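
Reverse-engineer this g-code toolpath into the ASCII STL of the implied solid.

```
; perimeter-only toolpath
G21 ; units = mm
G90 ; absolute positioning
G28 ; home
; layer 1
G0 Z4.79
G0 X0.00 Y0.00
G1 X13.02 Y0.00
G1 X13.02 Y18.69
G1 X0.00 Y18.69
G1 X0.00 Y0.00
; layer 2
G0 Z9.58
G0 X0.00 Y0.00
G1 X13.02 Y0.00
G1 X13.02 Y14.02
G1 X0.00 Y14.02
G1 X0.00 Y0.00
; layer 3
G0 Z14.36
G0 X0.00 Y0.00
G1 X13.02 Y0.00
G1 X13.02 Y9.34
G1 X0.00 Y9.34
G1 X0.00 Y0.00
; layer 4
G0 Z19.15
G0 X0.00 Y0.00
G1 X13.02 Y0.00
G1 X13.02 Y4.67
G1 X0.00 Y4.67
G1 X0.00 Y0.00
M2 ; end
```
solid part
  facet normal 0.0000 0.0000 -1.0000
    outer loop
      vertex 13.02 23.36 0.00
      vertex 13.02 0.00 0.00
      vertex 0.00 0.00 0.00
    endloop
  endfacet
  facet normal 0.0000 0.0000 -1.0000
    outer loop
      vertex 0.00 23.36 0.00
      vertex 13.02 23.36 0.00
      vertex 0.00 0.00 0.00
    endloop
  endfacet
  facet normal 0.0000 -1.0000 0.0000
    outer loop
      vertex 0.00 0.00 0.00
      vertex 13.02 0.00 0.00
      vertex 13.02 0.00 23.94
    endloop
  endfacet
  facet normal 0.0000 -1.0000 0.0000
    outer loop
      vertex 0.00 0.00 0.00
      vertex 13.02 0.00 23.94
      vertex 0.00 0.00 23.94
    endloop
  endfacet
  facet normal 0.0000 0.7157 0.6984
    outer loop
      vertex 0.00 0.00 23.94
      vertex 13.02 0.00 23.94
      vertex 13.02 23.36 0.00
    endloop
  endfacet
  facet normal 0.0000 0.7157 0.6984
    outer loop
      vertex 0.00 0.00 23.94
      vertex 13.02 23.36 0.00
      vertex 0.00 23.36 0.00
    endloop
  endfacet
  facet normal -1.0000 0.0000 0.0000
    outer loop
      vertex 0.00 0.00 23.94
      vertex 0.00 23.36 0.00
      vertex 0.00 0.00 0.00
    endloop
  endfacet
  facet normal 1.0000 0.0000 0.0000
    outer loop
      vertex 13.02 0.00 0.00
      vertex 13.02 23.36 0.00
      vertex 13.02 0.00 23.94
    endloop
  endfacet
endsolid part

The G0 Z moves step by Δz≈4.79 mm. The G1 loops shrink linearly with z, so the solid tapers from its base footprint up to z≈23.9. Closing with a flat bottom cap and the tapered top and triangulating gives 8 facets — a wedge (ramp): 13 × 23.4 mm base, rising to 23.9 mm along the y=0 edge and sloping linearly to z=0 at y=23.4.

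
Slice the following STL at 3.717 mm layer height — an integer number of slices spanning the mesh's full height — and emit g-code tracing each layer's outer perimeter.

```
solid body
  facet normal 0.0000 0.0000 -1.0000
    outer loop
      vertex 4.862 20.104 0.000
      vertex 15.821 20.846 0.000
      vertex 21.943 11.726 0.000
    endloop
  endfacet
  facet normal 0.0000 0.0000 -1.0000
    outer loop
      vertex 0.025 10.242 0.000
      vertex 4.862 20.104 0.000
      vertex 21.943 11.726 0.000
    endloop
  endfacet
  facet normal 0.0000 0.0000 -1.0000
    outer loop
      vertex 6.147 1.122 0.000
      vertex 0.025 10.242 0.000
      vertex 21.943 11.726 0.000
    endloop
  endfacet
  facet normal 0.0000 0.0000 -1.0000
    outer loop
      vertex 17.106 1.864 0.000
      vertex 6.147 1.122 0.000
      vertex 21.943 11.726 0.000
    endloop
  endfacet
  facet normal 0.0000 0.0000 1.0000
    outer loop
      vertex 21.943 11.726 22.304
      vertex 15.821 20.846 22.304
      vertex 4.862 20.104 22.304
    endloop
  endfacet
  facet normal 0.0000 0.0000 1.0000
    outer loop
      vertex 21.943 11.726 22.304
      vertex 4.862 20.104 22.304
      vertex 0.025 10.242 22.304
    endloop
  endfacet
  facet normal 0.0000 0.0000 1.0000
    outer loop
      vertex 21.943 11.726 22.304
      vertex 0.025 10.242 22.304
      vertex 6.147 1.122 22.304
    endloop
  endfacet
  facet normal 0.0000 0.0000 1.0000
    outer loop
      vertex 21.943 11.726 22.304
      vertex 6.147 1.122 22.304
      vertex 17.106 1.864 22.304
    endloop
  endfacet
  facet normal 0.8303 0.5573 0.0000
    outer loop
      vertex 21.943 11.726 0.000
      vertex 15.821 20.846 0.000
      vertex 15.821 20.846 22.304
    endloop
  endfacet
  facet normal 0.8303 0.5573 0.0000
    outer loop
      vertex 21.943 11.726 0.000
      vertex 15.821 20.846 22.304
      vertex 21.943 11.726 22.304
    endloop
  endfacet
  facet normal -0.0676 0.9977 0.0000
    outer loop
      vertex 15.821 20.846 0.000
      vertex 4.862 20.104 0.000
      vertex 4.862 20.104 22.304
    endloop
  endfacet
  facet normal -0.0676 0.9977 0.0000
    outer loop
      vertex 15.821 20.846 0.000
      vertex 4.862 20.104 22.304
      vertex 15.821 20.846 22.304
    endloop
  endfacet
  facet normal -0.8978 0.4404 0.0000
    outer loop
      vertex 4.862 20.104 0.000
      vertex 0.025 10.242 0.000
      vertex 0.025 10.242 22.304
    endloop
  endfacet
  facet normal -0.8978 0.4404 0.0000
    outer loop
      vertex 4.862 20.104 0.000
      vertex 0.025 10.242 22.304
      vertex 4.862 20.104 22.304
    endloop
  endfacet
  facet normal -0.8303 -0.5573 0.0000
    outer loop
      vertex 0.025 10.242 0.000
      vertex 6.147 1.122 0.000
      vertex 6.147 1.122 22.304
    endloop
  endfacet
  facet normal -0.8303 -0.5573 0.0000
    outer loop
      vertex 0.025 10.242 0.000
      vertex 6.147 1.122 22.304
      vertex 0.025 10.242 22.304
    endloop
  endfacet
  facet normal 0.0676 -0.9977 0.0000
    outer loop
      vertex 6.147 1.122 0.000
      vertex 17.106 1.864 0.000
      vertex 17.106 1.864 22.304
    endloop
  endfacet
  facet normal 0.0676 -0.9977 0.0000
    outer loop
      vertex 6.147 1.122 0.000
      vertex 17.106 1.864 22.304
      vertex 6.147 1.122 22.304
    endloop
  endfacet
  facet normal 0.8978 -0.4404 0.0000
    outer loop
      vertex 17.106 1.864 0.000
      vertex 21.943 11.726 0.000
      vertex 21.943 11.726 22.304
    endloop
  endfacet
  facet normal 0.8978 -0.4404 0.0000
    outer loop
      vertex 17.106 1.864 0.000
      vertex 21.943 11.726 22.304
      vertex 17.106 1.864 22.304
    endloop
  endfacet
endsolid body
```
; perimeter-only toolpath
G21 ; units = mm
G90 ; absolute positioning
G28 ; home
; layer 1
G0 Z3.717
G0 X21.943 Y11.726
G1 X15.821 Y20.846
G1 X4.862 Y20.104
G1 X0.025 Y10.242
G1 X6.147 Y1.122
G1 X17.106 Y1.864
G1 X21.943 Y11.726
; layer 2
G0 Z7.435
G0 X21.943 Y11.726
G1 X15.821 Y20.846
G1 X4.862 Y20.104
G1 X0.025 Y10.242
G1 X6.147 Y1.122
G1 X17.106 Y1.864
G1 X21.943 Y11.726
; layer 3
G0 Z11.152
G0 X21.943 Y11.726
G1 X15.821 Y20.846
G1 X4.862 Y20.104
G1 X0.025 Y10.242
G1 X6.147 Y1.122
G1 X17.106 Y1.864
G1 X21.943 Y11.726
; layer 4
G0 Z14.869
G0 X21.943 Y11.726
G1 X15.821 Y20.846
G1 X4.862 Y20.104
G1 X0.025 Y10.242
G1 X6.147 Y1.122
G1 X17.106 Y1.864
G1 X21.943 Y11.726
; layer 5
G0 Z18.587
G0 X21.943 Y11.726
G1 X15.821 Y20.846
G1 X4.862 Y20.104
G1 X0.025 Y10.242
G1 X6.147 Y1.122
G1 X17.106 Y1.864
G1 X21.943 Y11.726
; layer 6
G0 Z22.304
G0 X21.943 Y11.726
G1 X15.821 Y20.846
G1 X4.862 Y20.104
G1 X0.025 Y10.242
G1 X6.147 Y1.122
G1 X17.106 Y1.864
G1 X21.943 Y11.726
M2 ; end

The solid is a regular 6-sided prism (a cylinder approximated with 6 flat sides), circumscribed radius ≈ 11 mm, height ≈ 22.3 mm. Slicing at Δz = 3.717 mm — 6 equal slices spanning the solid's height, so layer i sits at z = i·h/6 — gives 6 non-empty perimeters. Each is a 6-segment closed polygon; G0 lifts to the layer z and rapids to the start vertex, then G1 traces the edges.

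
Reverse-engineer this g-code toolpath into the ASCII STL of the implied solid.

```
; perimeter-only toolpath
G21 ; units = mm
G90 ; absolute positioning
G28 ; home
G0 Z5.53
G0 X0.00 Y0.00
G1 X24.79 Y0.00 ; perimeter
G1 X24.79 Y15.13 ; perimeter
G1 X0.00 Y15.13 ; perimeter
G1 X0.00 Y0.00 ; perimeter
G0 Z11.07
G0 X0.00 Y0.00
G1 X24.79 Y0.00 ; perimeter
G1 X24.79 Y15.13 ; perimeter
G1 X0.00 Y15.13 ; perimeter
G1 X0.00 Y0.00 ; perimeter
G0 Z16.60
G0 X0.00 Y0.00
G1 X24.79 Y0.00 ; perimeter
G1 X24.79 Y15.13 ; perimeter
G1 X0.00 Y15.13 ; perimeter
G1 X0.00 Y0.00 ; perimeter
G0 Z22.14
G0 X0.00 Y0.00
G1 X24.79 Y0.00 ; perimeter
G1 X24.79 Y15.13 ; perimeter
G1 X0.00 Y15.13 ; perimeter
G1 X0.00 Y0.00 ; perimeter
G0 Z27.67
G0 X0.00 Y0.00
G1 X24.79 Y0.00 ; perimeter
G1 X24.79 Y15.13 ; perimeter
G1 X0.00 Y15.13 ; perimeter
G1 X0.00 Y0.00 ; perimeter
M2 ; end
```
solid part
  facet normal 0.0000 0.0000 -1.0000
    outer loop
      vertex 24.79 15.13 0.00
      vertex 24.79 0.00 0.00
      vertex 0.00 0.00 0.00
    endloop
  endfacet
  facet normal 0.0000 0.0000 -1.0000
    outer loop
      vertex 0.00 15.13 0.00
      vertex 24.79 15.13 0.00
      vertex 0.00 0.00 0.00
    endloop
  endfacet
  facet normal 0.0000 0.0000 1.0000
    outer loop
      vertex 0.00 0.00 27.67
      vertex 24.79 0.00 27.67
      vertex 24.79 15.13 27.67
    endloop
  endfacet
  facet normal 0.0000 0.0000 1.0000
    outer loop
      vertex 0.00 0.00 27.67
      vertex 24.79 15.13 27.67
      vertex 0.00 15.13 27.67
    endloop
  endfacet
  facet normal 0.0000 -1.0000 0.0000
    outer loop
      vertex 0.00 0.00 0.00
      vertex 24.79 0.00 0.00
      vertex 24.79 0.00 27.67
    endloop
  endfacet
  facet normal 0.0000 -1.0000 0.0000
    outer loop
      vertex 0.00 0.00 0.00
      vertex 24.79 0.00 27.67
      vertex 0.00 0.00 27.67
    endloop
  endfacet
  facet normal 0.0000 1.0000 0.0000
    outer loop
      vertex 24.79 15.13 27.67
      vertex 24.79 15.13 0.00
      vertex 0.00 15.13 0.00
    endloop
  endfacet
  facet normal 0.0000 1.0000 0.0000
    outer loop
      vertex 0.00 15.13 27.67
      vertex 24.79 15.13 27.67
      vertex 0.00 15.13 0.00
    endloop
  endfacet
  facet normal -1.0000 0.0000 0.0000
    outer loop
      vertex 0.00 15.13 27.67
      vertex 0.00 15.13 0.00
      vertex 0.00 0.00 0.00
    endloop
  endfacet
  facet normal -1.0000 0.0000 0.0000
    outer loop
      vertex 0.00 0.00 27.67
      vertex 0.00 15.13 27.67
      vertex 0.00 0.00 0.00
    endloop
  endfacet
  facet normal 1.0000 0.0000 0.0000
    outer loop
      vertex 24.79 0.00 0.00
      vertex 24.79 15.13 0.00
      vertex 24.79 15.13 27.67
    endloop
  endfacet
  facet normal 1.0000 0.0000 0.0000
    outer loop
      vertex 24.79 0.00 0.00
      vertex 24.79 15.13 27.67
      vertex 24.79 0.00 27.67
    endloop
  endfacet
endsolid part

The G0 Z moves step by Δz≈5.53 mm. Every layer's G1 loop is the same polygon, so the solid is a straight extrusion of it from z=0 to z≈27.7. Closing with flat bottom and top caps and triangulating gives 12 facets — a rectangular box, roughly 24.8 × 15.1 mm footprint and 27.7 mm tall.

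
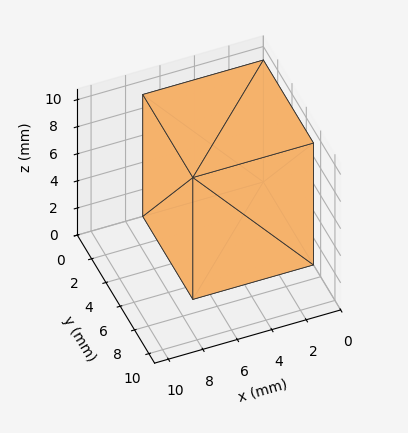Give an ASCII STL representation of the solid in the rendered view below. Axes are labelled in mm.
Reading the render: the shape is a rectangular box, roughly 7 × 7 mm footprint and 9 mm tall (dimensions read to the nearest mm from the axis ticks). For the STL, each face is triangulated and given an outward normal.

solid part
  facet normal 0.0000 0.0000 -1.0000
    outer loop
      vertex 7.00 7.00 0.00
      vertex 7.00 0.00 0.00
      vertex 0.00 0.00 0.00
    endloop
  endfacet
  facet normal 0.0000 0.0000 -1.0000
    outer loop
      vertex 0.00 7.00 0.00
      vertex 7.00 7.00 0.00
      vertex 0.00 0.00 0.00
    endloop
  endfacet
  facet normal 0.0000 0.0000 1.0000
    outer loop
      vertex 0.00 0.00 9.00
      vertex 7.00 0.00 9.00
      vertex 7.00 7.00 9.00
    endloop
  endfacet
  facet normal 0.0000 0.0000 1.0000
    outer loop
      vertex 0.00 0.00 9.00
      vertex 7.00 7.00 9.00
      vertex 0.00 7.00 9.00
    endloop
  endfacet
  facet normal 0.0000 -1.0000 0.0000
    outer loop
      vertex 0.00 0.00 0.00
      vertex 7.00 0.00 0.00
      vertex 7.00 0.00 9.00
    endloop
  endfacet
  facet normal 0.0000 -1.0000 0.0000
    outer loop
      vertex 0.00 0.00 0.00
      vertex 7.00 0.00 9.00
      vertex 0.00 0.00 9.00
    endloop
  endfacet
  facet normal 0.0000 1.0000 0.0000
    outer loop
      vertex 7.00 7.00 9.00
      vertex 7.00 7.00 0.00
      vertex 0.00 7.00 0.00
    endloop
  endfacet
  facet normal 0.0000 1.0000 0.0000
    outer loop
      vertex 0.00 7.00 9.00
      vertex 7.00 7.00 9.00
      vertex 0.00 7.00 0.00
    endloop
  endfacet
  facet normal -1.0000 0.0000 0.0000
    outer loop
      vertex 0.00 7.00 9.00
      vertex 0.00 7.00 0.00
      vertex 0.00 0.00 0.00
    endloop
  endfacet
  facet normal -1.0000 0.0000 0.0000
    outer loop
      vertex 0.00 0.00 9.00
      vertex 0.00 7.00 9.00
      vertex 0.00 0.00 0.00
    endloop
  endfacet
  facet normal 1.0000 0.0000 0.0000
    outer loop
      vertex 7.00 0.00 0.00
      vertex 7.00 7.00 0.00
      vertex 7.00 7.00 9.00
    endloop
  endfacet
  facet normal 1.0000 0.0000 0.0000
    outer loop
      vertex 7.00 0.00 0.00
      vertex 7.00 7.00 9.00
      vertex 7.00 0.00 9.00
    endloop
  endfacet
endsolid part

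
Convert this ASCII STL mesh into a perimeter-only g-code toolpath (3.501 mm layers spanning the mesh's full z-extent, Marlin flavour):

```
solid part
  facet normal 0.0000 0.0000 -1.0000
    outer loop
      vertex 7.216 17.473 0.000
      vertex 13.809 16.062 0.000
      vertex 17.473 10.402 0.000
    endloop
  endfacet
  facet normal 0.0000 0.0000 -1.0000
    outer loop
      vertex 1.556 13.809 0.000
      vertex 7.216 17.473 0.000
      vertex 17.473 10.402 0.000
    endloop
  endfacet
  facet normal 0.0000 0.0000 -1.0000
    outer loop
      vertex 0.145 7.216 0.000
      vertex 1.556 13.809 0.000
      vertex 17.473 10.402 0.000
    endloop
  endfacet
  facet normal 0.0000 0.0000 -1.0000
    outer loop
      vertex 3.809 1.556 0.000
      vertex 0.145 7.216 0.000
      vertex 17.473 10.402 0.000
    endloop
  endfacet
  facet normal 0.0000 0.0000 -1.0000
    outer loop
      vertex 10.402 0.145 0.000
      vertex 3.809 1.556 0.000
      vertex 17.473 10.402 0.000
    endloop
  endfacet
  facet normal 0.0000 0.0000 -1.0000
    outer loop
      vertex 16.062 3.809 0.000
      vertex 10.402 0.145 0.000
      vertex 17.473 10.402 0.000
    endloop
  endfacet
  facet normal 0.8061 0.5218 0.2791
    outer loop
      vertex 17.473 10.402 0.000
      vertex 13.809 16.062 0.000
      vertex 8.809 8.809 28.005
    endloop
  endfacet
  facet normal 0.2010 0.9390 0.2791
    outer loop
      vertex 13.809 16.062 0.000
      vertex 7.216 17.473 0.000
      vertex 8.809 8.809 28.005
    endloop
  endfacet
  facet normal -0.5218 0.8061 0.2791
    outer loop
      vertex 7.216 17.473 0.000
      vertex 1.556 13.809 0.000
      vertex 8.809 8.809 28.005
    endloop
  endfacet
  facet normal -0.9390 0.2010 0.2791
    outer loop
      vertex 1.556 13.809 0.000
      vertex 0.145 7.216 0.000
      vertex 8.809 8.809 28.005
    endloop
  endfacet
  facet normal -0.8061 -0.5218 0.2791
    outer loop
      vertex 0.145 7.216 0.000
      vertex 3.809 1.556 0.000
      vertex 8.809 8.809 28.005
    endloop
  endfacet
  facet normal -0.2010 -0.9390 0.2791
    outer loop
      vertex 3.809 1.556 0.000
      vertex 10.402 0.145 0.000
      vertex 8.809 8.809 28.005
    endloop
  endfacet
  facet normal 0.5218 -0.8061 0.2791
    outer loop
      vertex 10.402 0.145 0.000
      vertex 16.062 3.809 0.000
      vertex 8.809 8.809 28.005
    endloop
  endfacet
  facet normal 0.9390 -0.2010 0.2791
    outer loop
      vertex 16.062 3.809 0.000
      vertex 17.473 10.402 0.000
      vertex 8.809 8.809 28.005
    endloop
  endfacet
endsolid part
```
; perimeter-only toolpath
G21 ; units = mm
G90 ; absolute positioning
G28 ; home
; layer 1
G0 Z3.501
G0 X16.390 Y10.203
G1 X13.184 Y15.155
G1 X7.415 Y16.390
G1 X2.463 Y13.184
G1 X1.228 Y7.415
G1 X4.434 Y2.463
G1 X10.203 Y1.228
G1 X15.155 Y4.434
G1 X16.390 Y10.203
; layer 2
G0 Z7.001
G0 X15.307 Y10.004
G1 X12.559 Y14.249
G1 X7.614 Y15.307
G1 X3.369 Y12.559
G1 X2.311 Y7.614
G1 X5.059 Y3.369
G1 X10.004 Y2.311
G1 X14.249 Y5.059
G1 X15.307 Y10.004
; layer 3
G0 Z10.502
G0 X14.224 Y9.805
G1 X11.934 Y13.342
G1 X7.813 Y14.224
G1 X4.276 Y11.934
G1 X3.394 Y7.813
G1 X5.684 Y4.276
G1 X9.805 Y3.394
G1 X13.342 Y5.684
G1 X14.224 Y9.805
; layer 4
G0 Z14.002
G0 X13.141 Y9.605
G1 X11.309 Y12.436
G1 X8.012 Y13.141
G1 X5.182 Y11.309
G1 X4.477 Y8.012
G1 X6.309 Y5.182
G1 X9.605 Y4.477
G1 X12.436 Y6.309
G1 X13.141 Y9.605
; layer 5
G0 Z17.503
G0 X12.058 Y9.406
G1 X10.684 Y11.529
G1 X8.212 Y12.058
G1 X6.089 Y10.684
G1 X5.560 Y8.212
G1 X6.934 Y6.089
G1 X9.406 Y5.560
G1 X11.529 Y6.934
G1 X12.058 Y9.406
; layer 6
G0 Z21.004
G0 X10.975 Y9.207
G1 X10.059 Y10.622
G1 X8.411 Y10.975
G1 X6.996 Y10.059
G1 X6.643 Y8.411
G1 X7.559 Y6.996
G1 X9.207 Y6.643
G1 X10.622 Y7.559
G1 X10.975 Y9.207
; layer 7
G0 Z24.504
G0 X9.892 Y9.008
G1 X9.434 Y9.716
G1 X8.610 Y9.892
G1 X7.902 Y9.434
G1 X7.726 Y8.610
G1 X8.184 Y7.902
G1 X9.008 Y7.726
G1 X9.716 Y8.184
G1 X9.892 Y9.008
M2 ; end

The solid is a regular 8-sided pyramid, base circumscribed radius ≈ 8.81 mm, apex at z ≈ 28 mm. Slicing at Δz = 3.501 mm — 8 equal slices spanning the solid's height, so layer i sits at z = i·h/8 — gives 7 non-empty perimeters. Each is a 8-segment closed polygon; G0 lifts to the layer z and rapids to the start vertex, then G1 traces the edges. The cross-section shrinks linearly with z (the slice at the apex is degenerate and omitted).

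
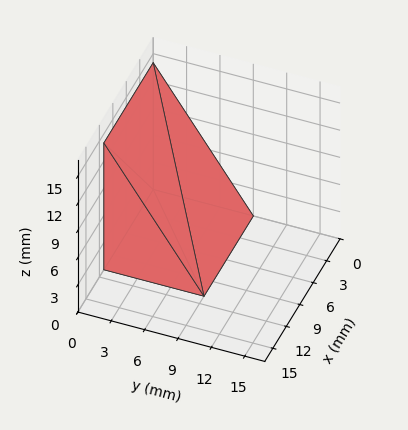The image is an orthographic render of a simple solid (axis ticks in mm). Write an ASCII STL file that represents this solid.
Reading the render: the shape is a wedge (ramp): 11 × 9 mm base, rising to 14 mm along the y=0 edge and sloping linearly to z=0 at y=9 (dimensions read to the nearest mm from the axis ticks). For the STL, each face is triangulated and given an outward normal.

solid part
  facet normal 0.0000 0.0000 -1.0000
    outer loop
      vertex 11.0 9.0 0.0
      vertex 11.0 0.0 0.0
      vertex 0.0 0.0 0.0
    endloop
  endfacet
  facet normal 0.0000 0.0000 -1.0000
    outer loop
      vertex 0.0 9.0 0.0
      vertex 11.0 9.0 0.0
      vertex 0.0 0.0 0.0
    endloop
  endfacet
  facet normal 0.0000 -1.0000 0.0000
    outer loop
      vertex 0.0 0.0 0.0
      vertex 11.0 0.0 0.0
      vertex 11.0 0.0 14.0
    endloop
  endfacet
  facet normal 0.0000 -1.0000 0.0000
    outer loop
      vertex 0.0 0.0 0.0
      vertex 11.0 0.0 14.0
      vertex 0.0 0.0 14.0
    endloop
  endfacet
  facet normal 0.0000 0.8412 0.5408
    outer loop
      vertex 0.0 0.0 14.0
      vertex 11.0 0.0 14.0
      vertex 11.0 9.0 0.0
    endloop
  endfacet
  facet normal 0.0000 0.8412 0.5408
    outer loop
      vertex 0.0 0.0 14.0
      vertex 11.0 9.0 0.0
      vertex 0.0 9.0 0.0
    endloop
  endfacet
  facet normal -1.0000 0.0000 0.0000
    outer loop
      vertex 0.0 0.0 14.0
      vertex 0.0 9.0 0.0
      vertex 0.0 0.0 0.0
    endloop
  endfacet
  facet normal 1.0000 0.0000 0.0000
    outer loop
      vertex 11.0 0.0 0.0
      vertex 11.0 9.0 0.0
      vertex 11.0 0.0 14.0
    endloop
  endfacet
endsolid part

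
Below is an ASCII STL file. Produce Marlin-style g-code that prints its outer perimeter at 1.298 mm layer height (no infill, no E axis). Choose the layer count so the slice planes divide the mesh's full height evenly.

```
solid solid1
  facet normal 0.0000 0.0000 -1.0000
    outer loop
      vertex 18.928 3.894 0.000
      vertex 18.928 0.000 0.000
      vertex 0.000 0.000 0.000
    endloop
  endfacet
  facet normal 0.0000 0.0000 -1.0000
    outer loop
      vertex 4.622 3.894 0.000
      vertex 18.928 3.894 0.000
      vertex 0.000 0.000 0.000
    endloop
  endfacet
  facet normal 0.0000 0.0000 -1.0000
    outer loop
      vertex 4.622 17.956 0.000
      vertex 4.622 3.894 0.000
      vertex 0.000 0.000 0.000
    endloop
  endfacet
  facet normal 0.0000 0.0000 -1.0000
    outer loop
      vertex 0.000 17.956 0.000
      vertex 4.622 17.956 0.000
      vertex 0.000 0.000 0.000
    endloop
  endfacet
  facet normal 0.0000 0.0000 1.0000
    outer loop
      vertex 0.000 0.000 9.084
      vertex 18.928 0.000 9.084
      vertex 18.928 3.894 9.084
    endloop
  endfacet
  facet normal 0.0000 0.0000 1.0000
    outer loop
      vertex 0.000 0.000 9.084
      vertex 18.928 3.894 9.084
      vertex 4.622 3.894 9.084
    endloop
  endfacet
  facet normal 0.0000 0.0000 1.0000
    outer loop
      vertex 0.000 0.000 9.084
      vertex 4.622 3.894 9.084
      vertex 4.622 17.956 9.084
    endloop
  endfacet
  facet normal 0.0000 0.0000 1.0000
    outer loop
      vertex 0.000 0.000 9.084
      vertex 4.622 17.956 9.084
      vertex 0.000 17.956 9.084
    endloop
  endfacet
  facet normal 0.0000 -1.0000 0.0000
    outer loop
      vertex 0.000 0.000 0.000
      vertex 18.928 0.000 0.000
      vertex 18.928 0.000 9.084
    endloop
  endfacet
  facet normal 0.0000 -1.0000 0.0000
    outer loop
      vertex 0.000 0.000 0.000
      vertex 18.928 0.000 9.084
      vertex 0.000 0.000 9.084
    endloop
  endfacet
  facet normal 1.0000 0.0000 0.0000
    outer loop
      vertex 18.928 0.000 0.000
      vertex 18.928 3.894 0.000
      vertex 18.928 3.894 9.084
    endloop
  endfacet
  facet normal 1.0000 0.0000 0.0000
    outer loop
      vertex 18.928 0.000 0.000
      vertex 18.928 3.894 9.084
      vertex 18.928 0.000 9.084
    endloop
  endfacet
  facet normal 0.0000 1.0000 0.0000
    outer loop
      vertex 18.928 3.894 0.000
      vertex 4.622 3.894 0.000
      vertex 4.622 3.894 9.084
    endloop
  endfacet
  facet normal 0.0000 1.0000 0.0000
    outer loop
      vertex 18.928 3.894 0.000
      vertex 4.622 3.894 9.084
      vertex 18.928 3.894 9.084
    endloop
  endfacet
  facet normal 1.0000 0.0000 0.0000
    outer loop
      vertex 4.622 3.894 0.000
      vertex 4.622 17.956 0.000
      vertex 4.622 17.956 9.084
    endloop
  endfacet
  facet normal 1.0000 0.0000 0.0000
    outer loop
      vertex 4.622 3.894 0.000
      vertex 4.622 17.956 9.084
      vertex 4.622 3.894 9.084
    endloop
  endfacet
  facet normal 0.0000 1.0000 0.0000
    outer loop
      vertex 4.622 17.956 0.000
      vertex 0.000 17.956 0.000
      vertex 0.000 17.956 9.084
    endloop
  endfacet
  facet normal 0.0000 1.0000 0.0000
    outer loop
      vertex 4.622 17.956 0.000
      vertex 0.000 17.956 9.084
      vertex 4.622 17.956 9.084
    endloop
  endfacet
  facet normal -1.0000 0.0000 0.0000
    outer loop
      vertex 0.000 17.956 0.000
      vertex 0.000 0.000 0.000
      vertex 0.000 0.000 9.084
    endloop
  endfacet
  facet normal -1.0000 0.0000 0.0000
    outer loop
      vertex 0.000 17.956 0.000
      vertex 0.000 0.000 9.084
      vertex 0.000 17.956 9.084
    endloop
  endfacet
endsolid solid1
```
; perimeter-only toolpath
G21 ; units = mm
G90 ; absolute positioning
G28 ; home
; layer 1
G0 Z1.298
G0 X0.000 Y0.000
G1 X18.928 Y0.000
G1 X18.928 Y3.894
G1 X4.622 Y3.894
G1 X4.622 Y17.956
G1 X0.000 Y17.956
G1 X0.000 Y0.000
; layer 2
G0 Z2.595
G0 X0.000 Y0.000
G1 X18.928 Y0.000
G1 X18.928 Y3.894
G1 X4.622 Y3.894
G1 X4.622 Y17.956
G1 X0.000 Y17.956
G1 X0.000 Y0.000
; layer 3
G0 Z3.893
G0 X0.000 Y0.000
G1 X18.928 Y0.000
G1 X18.928 Y3.894
G1 X4.622 Y3.894
G1 X4.622 Y17.956
G1 X0.000 Y17.956
G1 X0.000 Y0.000
; layer 4
G0 Z5.191
G0 X0.000 Y0.000
G1 X18.928 Y0.000
G1 X18.928 Y3.894
G1 X4.622 Y3.894
G1 X4.622 Y17.956
G1 X0.000 Y17.956
G1 X0.000 Y0.000
; layer 5
G0 Z6.489
G0 X0.000 Y0.000
G1 X18.928 Y0.000
G1 X18.928 Y3.894
G1 X4.622 Y3.894
G1 X4.622 Y17.956
G1 X0.000 Y17.956
G1 X0.000 Y0.000
; layer 6
G0 Z7.786
G0 X0.000 Y0.000
G1 X18.928 Y0.000
G1 X18.928 Y3.894
G1 X4.622 Y3.894
G1 X4.622 Y17.956
G1 X0.000 Y17.956
G1 X0.000 Y0.000
; layer 7
G0 Z9.084
G0 X0.000 Y0.000
G1 X18.928 Y0.000
G1 X18.928 Y3.894
G1 X4.622 Y3.894
G1 X4.622 Y17.956
G1 X0.000 Y17.956
G1 X0.000 Y0.000
M2 ; end

The solid is an L-shaped prism: outer 18.9 × 18 mm, arm thicknesses ≈ 3.89 mm (horizontal) and 4.62 mm (vertical), extruded 9.08 mm in z. Slicing at Δz = 1.298 mm — 7 equal slices spanning the solid's height, so layer i sits at z = i·h/7 — gives 7 non-empty perimeters. Each is a 6-segment closed polygon; G0 lifts to the layer z and rapids to the start vertex, then G1 traces the edges.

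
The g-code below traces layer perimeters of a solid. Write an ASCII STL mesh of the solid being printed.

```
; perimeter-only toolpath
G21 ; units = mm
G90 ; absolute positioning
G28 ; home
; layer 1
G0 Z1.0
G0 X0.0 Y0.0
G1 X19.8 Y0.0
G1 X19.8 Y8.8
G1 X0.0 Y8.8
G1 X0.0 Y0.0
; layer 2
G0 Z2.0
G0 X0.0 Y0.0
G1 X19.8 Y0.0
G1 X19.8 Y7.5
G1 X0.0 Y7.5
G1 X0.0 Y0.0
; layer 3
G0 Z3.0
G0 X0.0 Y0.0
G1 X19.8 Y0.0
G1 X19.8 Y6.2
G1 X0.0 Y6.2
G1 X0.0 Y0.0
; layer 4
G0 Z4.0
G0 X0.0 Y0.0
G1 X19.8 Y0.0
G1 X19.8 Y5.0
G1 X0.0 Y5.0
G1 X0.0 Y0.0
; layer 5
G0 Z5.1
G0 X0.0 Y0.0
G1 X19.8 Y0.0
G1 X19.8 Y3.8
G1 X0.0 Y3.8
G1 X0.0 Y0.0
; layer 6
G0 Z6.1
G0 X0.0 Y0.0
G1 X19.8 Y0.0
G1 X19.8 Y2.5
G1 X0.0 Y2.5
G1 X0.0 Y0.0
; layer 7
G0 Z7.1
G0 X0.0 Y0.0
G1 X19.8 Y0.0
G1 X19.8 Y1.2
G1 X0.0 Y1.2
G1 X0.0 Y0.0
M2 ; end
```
solid part
  facet normal 0.0000 0.0000 -1.0000
    outer loop
      vertex 19.8 10.0 0.0
      vertex 19.8 0.0 0.0
      vertex 0.0 0.0 0.0
    endloop
  endfacet
  facet normal 0.0000 0.0000 -1.0000
    outer loop
      vertex 0.0 10.0 0.0
      vertex 19.8 10.0 0.0
      vertex 0.0 0.0 0.0
    endloop
  endfacet
  facet normal 0.0000 -1.0000 0.0000
    outer loop
      vertex 0.0 0.0 0.0
      vertex 19.8 0.0 0.0
      vertex 19.8 0.0 8.1
    endloop
  endfacet
  facet normal 0.0000 -1.0000 0.0000
    outer loop
      vertex 0.0 0.0 0.0
      vertex 19.8 0.0 8.1
      vertex 0.0 0.0 8.1
    endloop
  endfacet
  facet normal 0.0000 0.6294 0.7771
    outer loop
      vertex 0.0 0.0 8.1
      vertex 19.8 0.0 8.1
      vertex 19.8 10.0 0.0
    endloop
  endfacet
  facet normal 0.0000 0.6294 0.7771
    outer loop
      vertex 0.0 0.0 8.1
      vertex 19.8 10.0 0.0
      vertex 0.0 10.0 0.0
    endloop
  endfacet
  facet normal -1.0000 0.0000 0.0000
    outer loop
      vertex 0.0 0.0 8.1
      vertex 0.0 10.0 0.0
      vertex 0.0 0.0 0.0
    endloop
  endfacet
  facet normal 1.0000 0.0000 0.0000
    outer loop
      vertex 19.8 0.0 0.0
      vertex 19.8 10.0 0.0
      vertex 19.8 0.0 8.1
    endloop
  endfacet
endsolid part

The G0 Z moves step by Δz≈1.0 mm. The G1 loops shrink linearly with z, so the solid tapers from its base footprint up to z≈8.1. Closing with a flat bottom cap and the tapered top and triangulating gives 8 facets — a wedge (ramp): 19.8 × 10 mm base, rising to 8.1 mm along the y=0 edge and sloping linearly to z=0 at y=10.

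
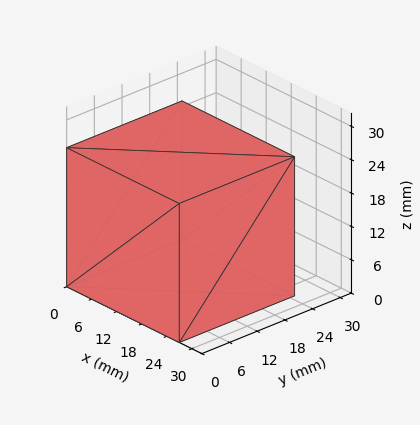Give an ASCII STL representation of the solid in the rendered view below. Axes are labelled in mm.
Reading the render: the shape is a rectangular box, roughly 27 × 25 mm footprint and 25 mm tall (dimensions read to the nearest mm from the axis ticks). For the STL, each face is triangulated and given an outward normal.

solid part
  facet normal 0.0000 0.0000 -1.0000
    outer loop
      vertex 27.0 25.0 0.0
      vertex 27.0 0.0 0.0
      vertex 0.0 0.0 0.0
    endloop
  endfacet
  facet normal 0.0000 0.0000 -1.0000
    outer loop
      vertex 0.0 25.0 0.0
      vertex 27.0 25.0 0.0
      vertex 0.0 0.0 0.0
    endloop
  endfacet
  facet normal 0.0000 0.0000 1.0000
    outer loop
      vertex 0.0 0.0 25.0
      vertex 27.0 0.0 25.0
      vertex 27.0 25.0 25.0
    endloop
  endfacet
  facet normal 0.0000 0.0000 1.0000
    outer loop
      vertex 0.0 0.0 25.0
      vertex 27.0 25.0 25.0
      vertex 0.0 25.0 25.0
    endloop
  endfacet
  facet normal 0.0000 -1.0000 0.0000
    outer loop
      vertex 0.0 0.0 0.0
      vertex 27.0 0.0 0.0
      vertex 27.0 0.0 25.0
    endloop
  endfacet
  facet normal 0.0000 -1.0000 0.0000
    outer loop
      vertex 0.0 0.0 0.0
      vertex 27.0 0.0 25.0
      vertex 0.0 0.0 25.0
    endloop
  endfacet
  facet normal 0.0000 1.0000 0.0000
    outer loop
      vertex 27.0 25.0 25.0
      vertex 27.0 25.0 0.0
      vertex 0.0 25.0 0.0
    endloop
  endfacet
  facet normal 0.0000 1.0000 0.0000
    outer loop
      vertex 0.0 25.0 25.0
      vertex 27.0 25.0 25.0
      vertex 0.0 25.0 0.0
    endloop
  endfacet
  facet normal -1.0000 0.0000 0.0000
    outer loop
      vertex 0.0 25.0 25.0
      vertex 0.0 25.0 0.0
      vertex 0.0 0.0 0.0
    endloop
  endfacet
  facet normal -1.0000 0.0000 0.0000
    outer loop
      vertex 0.0 0.0 25.0
      vertex 0.0 25.0 25.0
      vertex 0.0 0.0 0.0
    endloop
  endfacet
  facet normal 1.0000 0.0000 0.0000
    outer loop
      vertex 27.0 0.0 0.0
      vertex 27.0 25.0 0.0
      vertex 27.0 25.0 25.0
    endloop
  endfacet
  facet normal 1.0000 0.0000 0.0000
    outer loop
      vertex 27.0 0.0 0.0
      vertex 27.0 25.0 25.0
      vertex 27.0 0.0 25.0
    endloop
  endfacet
endsolid part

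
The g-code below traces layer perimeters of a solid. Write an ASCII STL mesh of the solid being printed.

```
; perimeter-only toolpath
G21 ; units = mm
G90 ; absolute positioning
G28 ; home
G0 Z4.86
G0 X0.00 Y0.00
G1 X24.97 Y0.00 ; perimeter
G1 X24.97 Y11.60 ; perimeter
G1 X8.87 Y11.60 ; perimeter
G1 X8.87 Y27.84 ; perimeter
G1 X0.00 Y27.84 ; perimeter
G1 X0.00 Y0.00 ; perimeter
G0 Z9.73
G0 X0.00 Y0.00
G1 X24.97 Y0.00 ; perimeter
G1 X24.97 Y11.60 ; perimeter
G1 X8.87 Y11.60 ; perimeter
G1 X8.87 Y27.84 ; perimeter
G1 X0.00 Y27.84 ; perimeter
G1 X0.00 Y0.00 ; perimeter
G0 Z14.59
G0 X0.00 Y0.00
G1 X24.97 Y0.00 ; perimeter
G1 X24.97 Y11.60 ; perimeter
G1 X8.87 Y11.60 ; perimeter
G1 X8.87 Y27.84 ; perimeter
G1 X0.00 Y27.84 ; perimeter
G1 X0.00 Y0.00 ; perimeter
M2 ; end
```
solid part
  facet normal 0.0000 0.0000 -1.0000
    outer loop
      vertex 24.97 11.60 0.00
      vertex 24.97 0.00 0.00
      vertex 0.00 0.00 0.00
    endloop
  endfacet
  facet normal 0.0000 0.0000 -1.0000
    outer loop
      vertex 8.87 11.60 0.00
      vertex 24.97 11.60 0.00
      vertex 0.00 0.00 0.00
    endloop
  endfacet
  facet normal 0.0000 0.0000 -1.0000
    outer loop
      vertex 8.87 27.84 0.00
      vertex 8.87 11.60 0.00
      vertex 0.00 0.00 0.00
    endloop
  endfacet
  facet normal 0.0000 0.0000 -1.0000
    outer loop
      vertex 0.00 27.84 0.00
      vertex 8.87 27.84 0.00
      vertex 0.00 0.00 0.00
    endloop
  endfacet
  facet normal 0.0000 0.0000 1.0000
    outer loop
      vertex 0.00 0.00 14.59
      vertex 24.97 0.00 14.59
      vertex 24.97 11.60 14.59
    endloop
  endfacet
  facet normal 0.0000 0.0000 1.0000
    outer loop
      vertex 0.00 0.00 14.59
      vertex 24.97 11.60 14.59
      vertex 8.87 11.60 14.59
    endloop
  endfacet
  facet normal 0.0000 0.0000 1.0000
    outer loop
      vertex 0.00 0.00 14.59
      vertex 8.87 11.60 14.59
      vertex 8.87 27.84 14.59
    endloop
  endfacet
  facet normal 0.0000 0.0000 1.0000
    outer loop
      vertex 0.00 0.00 14.59
      vertex 8.87 27.84 14.59
      vertex 0.00 27.84 14.59
    endloop
  endfacet
  facet normal 0.0000 -1.0000 0.0000
    outer loop
      vertex 0.00 0.00 0.00
      vertex 24.97 0.00 0.00
      vertex 24.97 0.00 14.59
    endloop
  endfacet
  facet normal 0.0000 -1.0000 0.0000
    outer loop
      vertex 0.00 0.00 0.00
      vertex 24.97 0.00 14.59
      vertex 0.00 0.00 14.59
    endloop
  endfacet
  facet normal 1.0000 0.0000 0.0000
    outer loop
      vertex 24.97 0.00 0.00
      vertex 24.97 11.60 0.00
      vertex 24.97 11.60 14.59
    endloop
  endfacet
  facet normal 1.0000 0.0000 0.0000
    outer loop
      vertex 24.97 0.00 0.00
      vertex 24.97 11.60 14.59
      vertex 24.97 0.00 14.59
    endloop
  endfacet
  facet normal 0.0000 1.0000 0.0000
    outer loop
      vertex 24.97 11.60 0.00
      vertex 8.87 11.60 0.00
      vertex 8.87 11.60 14.59
    endloop
  endfacet
  facet normal 0.0000 1.0000 0.0000
    outer loop
      vertex 24.97 11.60 0.00
      vertex 8.87 11.60 14.59
      vertex 24.97 11.60 14.59
    endloop
  endfacet
  facet normal 1.0000 0.0000 0.0000
    outer loop
      vertex 8.87 11.60 0.00
      vertex 8.87 27.84 0.00
      vertex 8.87 27.84 14.59
    endloop
  endfacet
  facet normal 1.0000 0.0000 0.0000
    outer loop
      vertex 8.87 11.60 0.00
      vertex 8.87 27.84 14.59
      vertex 8.87 11.60 14.59
    endloop
  endfacet
  facet normal 0.0000 1.0000 0.0000
    outer loop
      vertex 8.87 27.84 0.00
      vertex 0.00 27.84 0.00
      vertex 0.00 27.84 14.59
    endloop
  endfacet
  facet normal 0.0000 1.0000 0.0000
    outer loop
      vertex 8.87 27.84 0.00
      vertex 0.00 27.84 14.59
      vertex 8.87 27.84 14.59
    endloop
  endfacet
  facet normal -1.0000 0.0000 0.0000
    outer loop
      vertex 0.00 27.84 0.00
      vertex 0.00 0.00 0.00
      vertex 0.00 0.00 14.59
    endloop
  endfacet
  facet normal -1.0000 0.0000 0.0000
    outer loop
      vertex 0.00 27.84 0.00
      vertex 0.00 0.00 14.59
      vertex 0.00 27.84 14.59
    endloop
  endfacet
endsolid part

The G0 Z moves step by Δz≈4.86 mm. Every layer's G1 loop is the same polygon, so the solid is a straight extrusion of it from z=0 to z≈14.6. Closing with flat bottom and top caps and triangulating gives 20 facets — an L-shaped prism: outer 25 × 27.8 mm, arm thicknesses ≈ 11.6 mm (horizontal) and 8.87 mm (vertical), extruded 14.6 mm in z.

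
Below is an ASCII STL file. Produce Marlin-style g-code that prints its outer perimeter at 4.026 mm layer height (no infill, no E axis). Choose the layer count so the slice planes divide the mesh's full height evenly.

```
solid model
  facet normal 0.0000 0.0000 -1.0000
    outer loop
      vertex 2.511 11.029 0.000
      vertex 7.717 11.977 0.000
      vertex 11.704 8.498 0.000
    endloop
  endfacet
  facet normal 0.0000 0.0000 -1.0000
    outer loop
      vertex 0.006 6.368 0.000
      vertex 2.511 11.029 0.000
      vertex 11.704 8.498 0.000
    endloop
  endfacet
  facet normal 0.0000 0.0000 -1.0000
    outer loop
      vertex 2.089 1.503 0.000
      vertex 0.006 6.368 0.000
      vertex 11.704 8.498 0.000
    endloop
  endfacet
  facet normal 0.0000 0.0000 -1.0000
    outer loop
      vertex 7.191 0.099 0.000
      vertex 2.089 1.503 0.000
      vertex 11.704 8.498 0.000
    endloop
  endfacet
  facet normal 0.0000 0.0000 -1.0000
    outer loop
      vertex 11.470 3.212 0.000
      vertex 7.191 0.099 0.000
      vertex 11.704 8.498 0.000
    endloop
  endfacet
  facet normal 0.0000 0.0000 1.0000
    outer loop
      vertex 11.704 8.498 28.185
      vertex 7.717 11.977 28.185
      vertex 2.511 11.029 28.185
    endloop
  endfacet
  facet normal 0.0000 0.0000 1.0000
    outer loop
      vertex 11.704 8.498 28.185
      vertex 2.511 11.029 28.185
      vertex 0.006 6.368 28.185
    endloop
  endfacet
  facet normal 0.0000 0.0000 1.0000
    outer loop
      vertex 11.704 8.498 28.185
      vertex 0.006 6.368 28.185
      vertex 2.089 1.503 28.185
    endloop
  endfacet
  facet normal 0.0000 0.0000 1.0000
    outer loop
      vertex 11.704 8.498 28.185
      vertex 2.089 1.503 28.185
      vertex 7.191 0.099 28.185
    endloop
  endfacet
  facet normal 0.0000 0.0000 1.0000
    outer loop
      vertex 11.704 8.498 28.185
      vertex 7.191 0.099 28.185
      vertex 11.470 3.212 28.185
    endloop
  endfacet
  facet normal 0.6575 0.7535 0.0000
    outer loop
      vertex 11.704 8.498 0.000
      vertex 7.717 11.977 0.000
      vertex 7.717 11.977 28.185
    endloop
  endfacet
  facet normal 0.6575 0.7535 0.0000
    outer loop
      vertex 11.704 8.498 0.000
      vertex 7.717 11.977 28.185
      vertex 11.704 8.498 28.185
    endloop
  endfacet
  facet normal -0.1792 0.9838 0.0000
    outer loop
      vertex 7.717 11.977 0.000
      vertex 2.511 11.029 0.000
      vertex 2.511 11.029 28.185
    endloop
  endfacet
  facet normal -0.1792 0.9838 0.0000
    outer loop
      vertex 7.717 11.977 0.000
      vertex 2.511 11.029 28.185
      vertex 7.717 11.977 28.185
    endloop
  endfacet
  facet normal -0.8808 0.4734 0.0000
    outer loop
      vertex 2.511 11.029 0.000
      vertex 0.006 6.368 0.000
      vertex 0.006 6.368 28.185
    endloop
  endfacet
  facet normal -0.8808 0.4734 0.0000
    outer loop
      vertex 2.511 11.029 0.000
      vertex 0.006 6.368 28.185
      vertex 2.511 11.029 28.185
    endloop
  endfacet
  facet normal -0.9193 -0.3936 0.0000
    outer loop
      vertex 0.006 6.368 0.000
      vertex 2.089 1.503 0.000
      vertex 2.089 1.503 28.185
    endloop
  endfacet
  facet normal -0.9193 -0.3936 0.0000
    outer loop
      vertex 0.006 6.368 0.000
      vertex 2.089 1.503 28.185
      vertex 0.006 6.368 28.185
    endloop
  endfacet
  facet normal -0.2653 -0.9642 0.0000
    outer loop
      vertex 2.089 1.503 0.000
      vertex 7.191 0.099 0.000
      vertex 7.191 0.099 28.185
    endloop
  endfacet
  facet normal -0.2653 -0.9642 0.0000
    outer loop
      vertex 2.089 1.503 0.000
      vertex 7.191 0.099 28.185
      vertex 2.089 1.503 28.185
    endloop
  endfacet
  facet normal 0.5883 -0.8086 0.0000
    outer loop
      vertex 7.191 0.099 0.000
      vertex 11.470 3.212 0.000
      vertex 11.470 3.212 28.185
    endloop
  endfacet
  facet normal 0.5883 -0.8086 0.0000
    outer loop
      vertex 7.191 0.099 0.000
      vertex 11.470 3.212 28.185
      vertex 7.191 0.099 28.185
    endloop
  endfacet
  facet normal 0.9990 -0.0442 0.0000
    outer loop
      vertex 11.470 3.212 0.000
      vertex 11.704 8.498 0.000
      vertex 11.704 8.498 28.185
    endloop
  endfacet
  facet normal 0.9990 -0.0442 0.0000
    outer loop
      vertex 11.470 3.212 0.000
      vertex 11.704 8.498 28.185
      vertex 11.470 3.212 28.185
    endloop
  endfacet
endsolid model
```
; perimeter-only toolpath
G21 ; units = mm
G90 ; absolute positioning
G28 ; home
; layer 1
G0 Z4.026
G0 X11.704 Y8.498
G1 X7.717 Y11.977
G1 X2.511 Y11.029
G1 X0.006 Y6.368
G1 X2.089 Y1.503
G1 X7.191 Y0.099
G1 X11.470 Y3.212
G1 X11.704 Y8.498
; layer 2
G0 Z8.053
G0 X11.704 Y8.498
G1 X7.717 Y11.977
G1 X2.511 Y11.029
G1 X0.006 Y6.368
G1 X2.089 Y1.503
G1 X7.191 Y0.099
G1 X11.470 Y3.212
G1 X11.704 Y8.498
; layer 3
G0 Z12.079
G0 X11.704 Y8.498
G1 X7.717 Y11.977
G1 X2.511 Y11.029
G1 X0.006 Y6.368
G1 X2.089 Y1.503
G1 X7.191 Y0.099
G1 X11.470 Y3.212
G1 X11.704 Y8.498
; layer 4
G0 Z16.106
G0 X11.704 Y8.498
G1 X7.717 Y11.977
G1 X2.511 Y11.029
G1 X0.006 Y6.368
G1 X2.089 Y1.503
G1 X7.191 Y0.099
G1 X11.470 Y3.212
G1 X11.704 Y8.498
; layer 5
G0 Z20.132
G0 X11.704 Y8.498
G1 X7.717 Y11.977
G1 X2.511 Y11.029
G1 X0.006 Y6.368
G1 X2.089 Y1.503
G1 X7.191 Y0.099
G1 X11.470 Y3.212
G1 X11.704 Y8.498
; layer 6
G0 Z24.159
G0 X11.704 Y8.498
G1 X7.717 Y11.977
G1 X2.511 Y11.029
G1 X0.006 Y6.368
G1 X2.089 Y1.503
G1 X7.191 Y0.099
G1 X11.470 Y3.212
G1 X11.704 Y8.498
; layer 7
G0 Z28.185
G0 X11.704 Y8.498
G1 X7.717 Y11.977
G1 X2.511 Y11.029
G1 X0.006 Y6.368
G1 X2.089 Y1.503
G1 X7.191 Y0.099
G1 X11.470 Y3.212
G1 X11.704 Y8.498
M2 ; end

The solid is a regular 7-sided prism (a cylinder approximated with 7 flat sides), circumscribed radius ≈ 6.1 mm, height ≈ 28.2 mm. Slicing at Δz = 4.026 mm — 7 equal slices spanning the solid's height, so layer i sits at z = i·h/7 — gives 7 non-empty perimeters. Each is a 7-segment closed polygon; G0 lifts to the layer z and rapids to the start vertex, then G1 traces the edges.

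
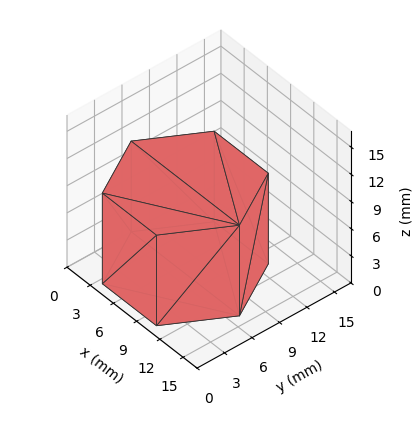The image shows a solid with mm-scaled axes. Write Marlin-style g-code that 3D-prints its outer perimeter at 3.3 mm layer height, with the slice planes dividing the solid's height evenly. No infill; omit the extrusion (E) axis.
Reading the render: the shape is a regular 6-sided prism (a cylinder approximated with 6 flat sides), circumscribed radius ≈ 7 mm, height ≈ 10 mm (dimensions read to the nearest mm from the axis ticks). For the g-code, the solid's height is divided into equal slices at the stated Δz and each level perimeter traced with G1 moves after a G0 lift.

; perimeter-only toolpath
G21 ; units = mm
G90 ; absolute positioning
G28 ; home
; layer 1
G0 Z3.3
G0 X14.0 Y7.0
G1 X10.5 Y13.1
G1 X3.5 Y13.1
G1 X0.0 Y7.0
G1 X3.5 Y0.9
G1 X10.5 Y0.9
G1 X14.0 Y7.0
; layer 2
G0 Z6.7
G0 X14.0 Y7.0
G1 X10.5 Y13.1
G1 X3.5 Y13.1
G1 X0.0 Y7.0
G1 X3.5 Y0.9
G1 X10.5 Y0.9
G1 X14.0 Y7.0
; layer 3
G0 Z10.0
G0 X14.0 Y7.0
G1 X10.5 Y13.1
G1 X3.5 Y13.1
G1 X0.0 Y7.0
G1 X3.5 Y0.9
G1 X10.5 Y0.9
G1 X14.0 Y7.0
M2 ; end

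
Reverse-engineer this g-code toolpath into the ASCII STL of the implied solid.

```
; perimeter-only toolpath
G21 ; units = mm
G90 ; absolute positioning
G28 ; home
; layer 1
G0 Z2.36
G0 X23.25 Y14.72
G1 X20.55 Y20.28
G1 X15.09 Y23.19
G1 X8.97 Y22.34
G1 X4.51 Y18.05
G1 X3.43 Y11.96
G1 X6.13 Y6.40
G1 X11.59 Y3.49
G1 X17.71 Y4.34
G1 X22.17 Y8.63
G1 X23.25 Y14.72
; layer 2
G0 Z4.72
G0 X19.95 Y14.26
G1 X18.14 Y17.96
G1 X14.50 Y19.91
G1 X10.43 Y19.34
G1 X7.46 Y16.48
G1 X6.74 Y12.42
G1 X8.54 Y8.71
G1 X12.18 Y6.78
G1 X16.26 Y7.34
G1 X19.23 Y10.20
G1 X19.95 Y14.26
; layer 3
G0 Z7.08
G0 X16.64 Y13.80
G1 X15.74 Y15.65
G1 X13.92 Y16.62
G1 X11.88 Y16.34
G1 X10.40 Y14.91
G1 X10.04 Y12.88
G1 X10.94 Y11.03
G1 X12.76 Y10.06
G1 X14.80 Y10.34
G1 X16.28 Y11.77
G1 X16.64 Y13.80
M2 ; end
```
solid part
  facet normal 0.0000 0.0000 -1.0000
    outer loop
      vertex 15.67 26.47 0.00
      vertex 22.95 22.59 0.00
      vertex 26.55 15.18 0.00
    endloop
  endfacet
  facet normal 0.0000 0.0000 -1.0000
    outer loop
      vertex 7.51 25.34 0.00
      vertex 15.67 26.47 0.00
      vertex 26.55 15.18 0.00
    endloop
  endfacet
  facet normal 0.0000 0.0000 -1.0000
    outer loop
      vertex 1.57 19.62 0.00
      vertex 7.51 25.34 0.00
      vertex 26.55 15.18 0.00
    endloop
  endfacet
  facet normal 0.0000 0.0000 -1.0000
    outer loop
      vertex 0.13 11.50 0.00
      vertex 1.57 19.62 0.00
      vertex 26.55 15.18 0.00
    endloop
  endfacet
  facet normal 0.0000 0.0000 -1.0000
    outer loop
      vertex 3.73 4.09 0.00
      vertex 0.13 11.50 0.00
      vertex 26.55 15.18 0.00
    endloop
  endfacet
  facet normal 0.0000 0.0000 -1.0000
    outer loop
      vertex 11.01 0.21 0.00
      vertex 3.73 4.09 0.00
      vertex 26.55 15.18 0.00
    endloop
  endfacet
  facet normal 0.0000 0.0000 -1.0000
    outer loop
      vertex 19.17 1.34 0.00
      vertex 11.01 0.21 0.00
      vertex 26.55 15.18 0.00
    endloop
  endfacet
  facet normal 0.0000 0.0000 -1.0000
    outer loop
      vertex 25.11 7.06 0.00
      vertex 19.17 1.34 0.00
      vertex 26.55 15.18 0.00
    endloop
  endfacet
  facet normal 0.5370 0.2609 0.8023
    outer loop
      vertex 26.55 15.18 0.00
      vertex 22.95 22.59 0.00
      vertex 13.34 13.34 9.44
    endloop
  endfacet
  facet normal 0.2808 0.5269 0.8022
    outer loop
      vertex 22.95 22.59 0.00
      vertex 15.67 26.47 0.00
      vertex 13.34 13.34 9.44
    endloop
  endfacet
  facet normal -0.0819 0.5913 0.8023
    outer loop
      vertex 15.67 26.47 0.00
      vertex 7.51 25.34 0.00
      vertex 13.34 13.34 9.44
    endloop
  endfacet
  facet normal -0.4141 0.4300 0.8023
    outer loop
      vertex 7.51 25.34 0.00
      vertex 1.57 19.62 0.00
      vertex 13.34 13.34 9.44
    endloop
  endfacet
  facet normal -0.5878 0.1042 0.8023
    outer loop
      vertex 1.57 19.62 0.00
      vertex 0.13 11.50 0.00
      vertex 13.34 13.34 9.44
    endloop
  endfacet
  facet normal -0.5370 -0.2609 0.8023
    outer loop
      vertex 0.13 11.50 0.00
      vertex 3.73 4.09 0.00
      vertex 13.34 13.34 9.44
    endloop
  endfacet
  facet normal -0.2808 -0.5269 0.8022
    outer loop
      vertex 3.73 4.09 0.00
      vertex 11.01 0.21 0.00
      vertex 13.34 13.34 9.44
    endloop
  endfacet
  facet normal 0.0819 -0.5913 0.8023
    outer loop
      vertex 11.01 0.21 0.00
      vertex 19.17 1.34 0.00
      vertex 13.34 13.34 9.44
    endloop
  endfacet
  facet normal 0.4141 -0.4300 0.8023
    outer loop
      vertex 19.17 1.34 0.00
      vertex 25.11 7.06 0.00
      vertex 13.34 13.34 9.44
    endloop
  endfacet
  facet normal 0.5878 -0.1042 0.8023
    outer loop
      vertex 25.11 7.06 0.00
      vertex 26.55 15.18 0.00
      vertex 13.34 13.34 9.44
    endloop
  endfacet
endsolid part

The G0 Z moves step by Δz≈2.36 mm. The G1 loops shrink linearly with z, so the solid tapers from its base footprint up to z≈9.44. Closing with a flat bottom cap and the tapered top and triangulating gives 18 facets — a regular 10-sided pyramid, base circumscribed radius ≈ 13.3 mm, apex at z ≈ 9.44 mm.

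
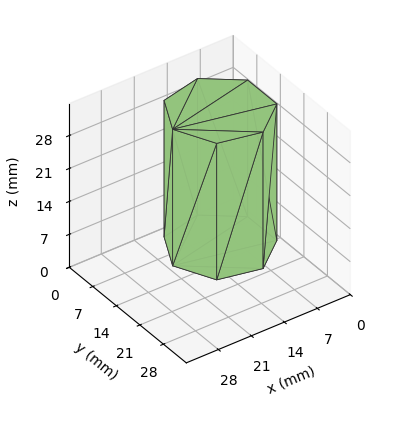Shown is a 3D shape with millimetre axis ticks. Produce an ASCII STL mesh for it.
Reading the render: the shape is a regular 7-sided prism (a cylinder approximated with 7 flat sides), circumscribed radius ≈ 10 mm, height ≈ 29 mm (dimensions read to the nearest mm from the axis ticks). For the STL, each face is triangulated and given an outward normal.

solid part
  facet normal 0.0000 0.0000 -1.0000
    outer loop
      vertex 7.77 19.75 0.00
      vertex 16.23 17.82 0.00
      vertex 20.00 10.00 0.00
    endloop
  endfacet
  facet normal 0.0000 0.0000 -1.0000
    outer loop
      vertex 0.99 14.34 0.00
      vertex 7.77 19.75 0.00
      vertex 20.00 10.00 0.00
    endloop
  endfacet
  facet normal 0.0000 0.0000 -1.0000
    outer loop
      vertex 0.99 5.66 0.00
      vertex 0.99 14.34 0.00
      vertex 20.00 10.00 0.00
    endloop
  endfacet
  facet normal 0.0000 0.0000 -1.0000
    outer loop
      vertex 7.77 0.25 0.00
      vertex 0.99 5.66 0.00
      vertex 20.00 10.00 0.00
    endloop
  endfacet
  facet normal 0.0000 0.0000 -1.0000
    outer loop
      vertex 16.23 2.18 0.00
      vertex 7.77 0.25 0.00
      vertex 20.00 10.00 0.00
    endloop
  endfacet
  facet normal 0.0000 0.0000 1.0000
    outer loop
      vertex 20.00 10.00 29.00
      vertex 16.23 17.82 29.00
      vertex 7.77 19.75 29.00
    endloop
  endfacet
  facet normal 0.0000 0.0000 1.0000
    outer loop
      vertex 20.00 10.00 29.00
      vertex 7.77 19.75 29.00
      vertex 0.99 14.34 29.00
    endloop
  endfacet
  facet normal 0.0000 0.0000 1.0000
    outer loop
      vertex 20.00 10.00 29.00
      vertex 0.99 14.34 29.00
      vertex 0.99 5.66 29.00
    endloop
  endfacet
  facet normal 0.0000 0.0000 1.0000
    outer loop
      vertex 20.00 10.00 29.00
      vertex 0.99 5.66 29.00
      vertex 7.77 0.25 29.00
    endloop
  endfacet
  facet normal 0.0000 0.0000 1.0000
    outer loop
      vertex 20.00 10.00 29.00
      vertex 7.77 0.25 29.00
      vertex 16.23 2.18 29.00
    endloop
  endfacet
  facet normal 0.9008 0.4343 0.0000
    outer loop
      vertex 20.00 10.00 0.00
      vertex 16.23 17.82 0.00
      vertex 16.23 17.82 29.00
    endloop
  endfacet
  facet normal 0.9008 0.4343 0.0000
    outer loop
      vertex 20.00 10.00 0.00
      vertex 16.23 17.82 29.00
      vertex 20.00 10.00 29.00
    endloop
  endfacet
  facet normal 0.2224 0.9750 0.0000
    outer loop
      vertex 16.23 17.82 0.00
      vertex 7.77 19.75 0.00
      vertex 7.77 19.75 29.00
    endloop
  endfacet
  facet normal 0.2224 0.9750 0.0000
    outer loop
      vertex 16.23 17.82 0.00
      vertex 7.77 19.75 29.00
      vertex 16.23 17.82 29.00
    endloop
  endfacet
  facet normal -0.6237 0.7817 0.0000
    outer loop
      vertex 7.77 19.75 0.00
      vertex 0.99 14.34 0.00
      vertex 0.99 14.34 29.00
    endloop
  endfacet
  facet normal -0.6237 0.7817 0.0000
    outer loop
      vertex 7.77 19.75 0.00
      vertex 0.99 14.34 29.00
      vertex 7.77 19.75 29.00
    endloop
  endfacet
  facet normal -1.0000 0.0000 0.0000
    outer loop
      vertex 0.99 14.34 0.00
      vertex 0.99 5.66 0.00
      vertex 0.99 5.66 29.00
    endloop
  endfacet
  facet normal -1.0000 0.0000 0.0000
    outer loop
      vertex 0.99 14.34 0.00
      vertex 0.99 5.66 29.00
      vertex 0.99 14.34 29.00
    endloop
  endfacet
  facet normal -0.6237 -0.7817 0.0000
    outer loop
      vertex 0.99 5.66 0.00
      vertex 7.77 0.25 0.00
      vertex 7.77 0.25 29.00
    endloop
  endfacet
  facet normal -0.6237 -0.7817 0.0000
    outer loop
      vertex 0.99 5.66 0.00
      vertex 7.77 0.25 29.00
      vertex 0.99 5.66 29.00
    endloop
  endfacet
  facet normal 0.2224 -0.9750 0.0000
    outer loop
      vertex 7.77 0.25 0.00
      vertex 16.23 2.18 0.00
      vertex 16.23 2.18 29.00
    endloop
  endfacet
  facet normal 0.2224 -0.9750 0.0000
    outer loop
      vertex 7.77 0.25 0.00
      vertex 16.23 2.18 29.00
      vertex 7.77 0.25 29.00
    endloop
  endfacet
  facet normal 0.9008 -0.4343 0.0000
    outer loop
      vertex 16.23 2.18 0.00
      vertex 20.00 10.00 0.00
      vertex 20.00 10.00 29.00
    endloop
  endfacet
  facet normal 0.9008 -0.4343 0.0000
    outer loop
      vertex 16.23 2.18 0.00
      vertex 20.00 10.00 29.00
      vertex 16.23 2.18 29.00
    endloop
  endfacet
endsolid part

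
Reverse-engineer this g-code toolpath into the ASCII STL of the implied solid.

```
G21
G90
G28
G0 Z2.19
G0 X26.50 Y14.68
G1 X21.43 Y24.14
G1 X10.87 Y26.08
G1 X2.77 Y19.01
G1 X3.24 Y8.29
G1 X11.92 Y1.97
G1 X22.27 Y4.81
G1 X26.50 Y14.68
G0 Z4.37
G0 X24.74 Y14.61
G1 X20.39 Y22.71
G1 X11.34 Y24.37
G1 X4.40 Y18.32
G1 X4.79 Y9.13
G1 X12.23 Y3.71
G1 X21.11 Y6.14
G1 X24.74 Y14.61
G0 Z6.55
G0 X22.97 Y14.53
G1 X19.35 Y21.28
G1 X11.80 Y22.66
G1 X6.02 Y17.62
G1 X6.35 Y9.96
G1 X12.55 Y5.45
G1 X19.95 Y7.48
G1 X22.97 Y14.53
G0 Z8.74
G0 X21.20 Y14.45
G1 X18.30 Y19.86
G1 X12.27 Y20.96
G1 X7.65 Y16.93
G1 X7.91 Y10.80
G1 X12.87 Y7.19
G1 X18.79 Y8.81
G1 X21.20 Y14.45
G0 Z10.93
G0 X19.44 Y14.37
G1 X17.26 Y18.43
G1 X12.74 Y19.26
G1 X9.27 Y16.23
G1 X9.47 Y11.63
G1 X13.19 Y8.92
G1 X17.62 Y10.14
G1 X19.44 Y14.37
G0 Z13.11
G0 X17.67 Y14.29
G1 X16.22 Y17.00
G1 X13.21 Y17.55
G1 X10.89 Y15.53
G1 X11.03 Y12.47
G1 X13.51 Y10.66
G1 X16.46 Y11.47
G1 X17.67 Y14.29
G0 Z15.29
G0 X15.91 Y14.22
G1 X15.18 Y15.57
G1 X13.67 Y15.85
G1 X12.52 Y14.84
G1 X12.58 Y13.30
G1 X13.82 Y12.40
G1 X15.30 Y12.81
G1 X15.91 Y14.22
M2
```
solid part
  facet normal 0.0000 0.0000 -1.0000
    outer loop
      vertex 10.40 27.78 0.00
      vertex 22.47 25.57 0.00
      vertex 28.27 14.76 0.00
    endloop
  endfacet
  facet normal 0.0000 0.0000 -1.0000
    outer loop
      vertex 1.15 19.71 0.00
      vertex 10.40 27.78 0.00
      vertex 28.27 14.76 0.00
    endloop
  endfacet
  facet normal 0.0000 0.0000 -1.0000
    outer loop
      vertex 1.68 7.46 0.00
      vertex 1.15 19.71 0.00
      vertex 28.27 14.76 0.00
    endloop
  endfacet
  facet normal 0.0000 0.0000 -1.0000
    outer loop
      vertex 11.60 0.23 0.00
      vertex 1.68 7.46 0.00
      vertex 28.27 14.76 0.00
    endloop
  endfacet
  facet normal 0.0000 0.0000 -1.0000
    outer loop
      vertex 23.43 3.48 0.00
      vertex 11.60 0.23 0.00
      vertex 28.27 14.76 0.00
    endloop
  endfacet
  facet normal 0.7120 0.3820 0.5891
    outer loop
      vertex 28.27 14.76 0.00
      vertex 22.47 25.57 0.00
      vertex 14.14 14.14 17.48
    endloop
  endfacet
  facet normal 0.1455 0.7948 0.5891
    outer loop
      vertex 22.47 25.57 0.00
      vertex 10.40 27.78 0.00
      vertex 14.14 14.14 17.48
    endloop
  endfacet
  facet normal -0.5313 0.6090 0.5889
    outer loop
      vertex 10.40 27.78 0.00
      vertex 1.15 19.71 0.00
      vertex 14.14 14.14 17.48
    endloop
  endfacet
  facet normal -0.8074 -0.0349 0.5889
    outer loop
      vertex 1.15 19.71 0.00
      vertex 1.68 7.46 0.00
      vertex 14.14 14.14 17.48
    endloop
  endfacet
  facet normal -0.4760 -0.6531 0.5889
    outer loop
      vertex 1.68 7.46 0.00
      vertex 11.60 0.23 0.00
      vertex 14.14 14.14 17.48
    endloop
  endfacet
  facet normal 0.2141 -0.7793 0.5890
    outer loop
      vertex 11.60 0.23 0.00
      vertex 23.43 3.48 0.00
      vertex 14.14 14.14 17.48
    endloop
  endfacet
  facet normal 0.7426 -0.3187 0.5890
    outer loop
      vertex 23.43 3.48 0.00
      vertex 28.27 14.76 0.00
      vertex 14.14 14.14 17.48
    endloop
  endfacet
endsolid part

The G0 Z moves step by Δz≈2.19 mm. The G1 loops shrink linearly with z, so the solid tapers from its base footprint up to z≈17.5. Closing with a flat bottom cap and the tapered top and triangulating gives 12 facets — a regular 7-sided pyramid, base circumscribed radius ≈ 14.1 mm, apex at z ≈ 17.5 mm.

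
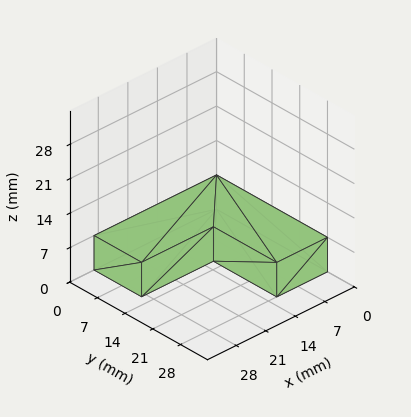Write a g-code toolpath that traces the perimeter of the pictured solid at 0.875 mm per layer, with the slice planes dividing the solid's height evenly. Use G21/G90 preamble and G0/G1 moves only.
Reading the render: the shape is an L-shaped prism: outer 29 × 28 mm, arm thicknesses ≈ 12 mm (horizontal) and 12 mm (vertical), extruded 7 mm in z (dimensions read to the nearest mm from the axis ticks). For the g-code, the solid's height is divided into equal slices at the stated Δz and each level perimeter traced with G1 moves after a G0 lift.

; perimeter-only toolpath
G21 ; units = mm
G90 ; absolute positioning
G28 ; home
; layer 1
G0 Z0.875
G0 X0.000 Y0.000
G1 X29.000 Y0.000
G1 X29.000 Y12.000
G1 X12.000 Y12.000
G1 X12.000 Y28.000
G1 X0.000 Y28.000
G1 X0.000 Y0.000
; layer 2
G0 Z1.750
G0 X0.000 Y0.000
G1 X29.000 Y0.000
G1 X29.000 Y12.000
G1 X12.000 Y12.000
G1 X12.000 Y28.000
G1 X0.000 Y28.000
G1 X0.000 Y0.000
; layer 3
G0 Z2.625
G0 X0.000 Y0.000
G1 X29.000 Y0.000
G1 X29.000 Y12.000
G1 X12.000 Y12.000
G1 X12.000 Y28.000
G1 X0.000 Y28.000
G1 X0.000 Y0.000
; layer 4
G0 Z3.500
G0 X0.000 Y0.000
G1 X29.000 Y0.000
G1 X29.000 Y12.000
G1 X12.000 Y12.000
G1 X12.000 Y28.000
G1 X0.000 Y28.000
G1 X0.000 Y0.000
; layer 5
G0 Z4.375
G0 X0.000 Y0.000
G1 X29.000 Y0.000
G1 X29.000 Y12.000
G1 X12.000 Y12.000
G1 X12.000 Y28.000
G1 X0.000 Y28.000
G1 X0.000 Y0.000
; layer 6
G0 Z5.250
G0 X0.000 Y0.000
G1 X29.000 Y0.000
G1 X29.000 Y12.000
G1 X12.000 Y12.000
G1 X12.000 Y28.000
G1 X0.000 Y28.000
G1 X0.000 Y0.000
; layer 7
G0 Z6.125
G0 X0.000 Y0.000
G1 X29.000 Y0.000
G1 X29.000 Y12.000
G1 X12.000 Y12.000
G1 X12.000 Y28.000
G1 X0.000 Y28.000
G1 X0.000 Y0.000
; layer 8
G0 Z7.000
G0 X0.000 Y0.000
G1 X29.000 Y0.000
G1 X29.000 Y12.000
G1 X12.000 Y12.000
G1 X12.000 Y28.000
G1 X0.000 Y28.000
G1 X0.000 Y0.000
M2 ; end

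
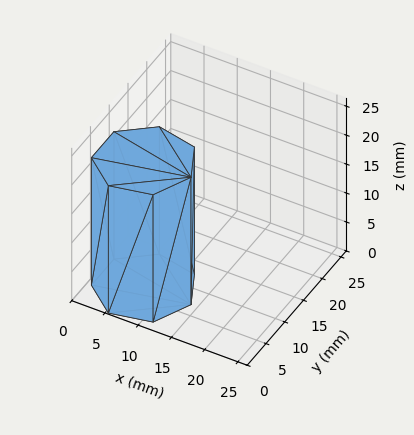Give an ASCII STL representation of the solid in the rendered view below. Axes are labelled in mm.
Reading the render: the shape is a regular 7-sided prism (a cylinder approximated with 7 flat sides), circumscribed radius ≈ 7 mm, height ≈ 22 mm (dimensions read to the nearest mm from the axis ticks). For the STL, each face is triangulated and given an outward normal.

solid part
  facet normal 0.0000 0.0000 -1.0000
    outer loop
      vertex 5.4 13.8 0.0
      vertex 11.4 12.5 0.0
      vertex 14.0 7.0 0.0
    endloop
  endfacet
  facet normal 0.0000 0.0000 -1.0000
    outer loop
      vertex 0.7 10.0 0.0
      vertex 5.4 13.8 0.0
      vertex 14.0 7.0 0.0
    endloop
  endfacet
  facet normal 0.0000 0.0000 -1.0000
    outer loop
      vertex 0.7 4.0 0.0
      vertex 0.7 10.0 0.0
      vertex 14.0 7.0 0.0
    endloop
  endfacet
  facet normal 0.0000 0.0000 -1.0000
    outer loop
      vertex 5.4 0.2 0.0
      vertex 0.7 4.0 0.0
      vertex 14.0 7.0 0.0
    endloop
  endfacet
  facet normal 0.0000 0.0000 -1.0000
    outer loop
      vertex 11.4 1.5 0.0
      vertex 5.4 0.2 0.0
      vertex 14.0 7.0 0.0
    endloop
  endfacet
  facet normal 0.0000 0.0000 1.0000
    outer loop
      vertex 14.0 7.0 22.0
      vertex 11.4 12.5 22.0
      vertex 5.4 13.8 22.0
    endloop
  endfacet
  facet normal 0.0000 0.0000 1.0000
    outer loop
      vertex 14.0 7.0 22.0
      vertex 5.4 13.8 22.0
      vertex 0.7 10.0 22.0
    endloop
  endfacet
  facet normal 0.0000 0.0000 1.0000
    outer loop
      vertex 14.0 7.0 22.0
      vertex 0.7 10.0 22.0
      vertex 0.7 4.0 22.0
    endloop
  endfacet
  facet normal 0.0000 0.0000 1.0000
    outer loop
      vertex 14.0 7.0 22.0
      vertex 0.7 4.0 22.0
      vertex 5.4 0.2 22.0
    endloop
  endfacet
  facet normal 0.0000 0.0000 1.0000
    outer loop
      vertex 14.0 7.0 22.0
      vertex 5.4 0.2 22.0
      vertex 11.4 1.5 22.0
    endloop
  endfacet
  facet normal 0.9041 0.4274 0.0000
    outer loop
      vertex 14.0 7.0 0.0
      vertex 11.4 12.5 0.0
      vertex 11.4 12.5 22.0
    endloop
  endfacet
  facet normal 0.9041 0.4274 0.0000
    outer loop
      vertex 14.0 7.0 0.0
      vertex 11.4 12.5 22.0
      vertex 14.0 7.0 22.0
    endloop
  endfacet
  facet normal 0.2118 0.9773 0.0000
    outer loop
      vertex 11.4 12.5 0.0
      vertex 5.4 13.8 0.0
      vertex 5.4 13.8 22.0
    endloop
  endfacet
  facet normal 0.2118 0.9773 0.0000
    outer loop
      vertex 11.4 12.5 0.0
      vertex 5.4 13.8 22.0
      vertex 11.4 12.5 22.0
    endloop
  endfacet
  facet normal -0.6287 0.7776 0.0000
    outer loop
      vertex 5.4 13.8 0.0
      vertex 0.7 10.0 0.0
      vertex 0.7 10.0 22.0
    endloop
  endfacet
  facet normal -0.6287 0.7776 0.0000
    outer loop
      vertex 5.4 13.8 0.0
      vertex 0.7 10.0 22.0
      vertex 5.4 13.8 22.0
    endloop
  endfacet
  facet normal -1.0000 0.0000 0.0000
    outer loop
      vertex 0.7 10.0 0.0
      vertex 0.7 4.0 0.0
      vertex 0.7 4.0 22.0
    endloop
  endfacet
  facet normal -1.0000 0.0000 0.0000
    outer loop
      vertex 0.7 10.0 0.0
      vertex 0.7 4.0 22.0
      vertex 0.7 10.0 22.0
    endloop
  endfacet
  facet normal -0.6287 -0.7776 0.0000
    outer loop
      vertex 0.7 4.0 0.0
      vertex 5.4 0.2 0.0
      vertex 5.4 0.2 22.0
    endloop
  endfacet
  facet normal -0.6287 -0.7776 0.0000
    outer loop
      vertex 0.7 4.0 0.0
      vertex 5.4 0.2 22.0
      vertex 0.7 4.0 22.0
    endloop
  endfacet
  facet normal 0.2118 -0.9773 0.0000
    outer loop
      vertex 5.4 0.2 0.0
      vertex 11.4 1.5 0.0
      vertex 11.4 1.5 22.0
    endloop
  endfacet
  facet normal 0.2118 -0.9773 0.0000
    outer loop
      vertex 5.4 0.2 0.0
      vertex 11.4 1.5 22.0
      vertex 5.4 0.2 22.0
    endloop
  endfacet
  facet normal 0.9041 -0.4274 0.0000
    outer loop
      vertex 11.4 1.5 0.0
      vertex 14.0 7.0 0.0
      vertex 14.0 7.0 22.0
    endloop
  endfacet
  facet normal 0.9041 -0.4274 0.0000
    outer loop
      vertex 11.4 1.5 0.0
      vertex 14.0 7.0 22.0
      vertex 11.4 1.5 22.0
    endloop
  endfacet
endsolid part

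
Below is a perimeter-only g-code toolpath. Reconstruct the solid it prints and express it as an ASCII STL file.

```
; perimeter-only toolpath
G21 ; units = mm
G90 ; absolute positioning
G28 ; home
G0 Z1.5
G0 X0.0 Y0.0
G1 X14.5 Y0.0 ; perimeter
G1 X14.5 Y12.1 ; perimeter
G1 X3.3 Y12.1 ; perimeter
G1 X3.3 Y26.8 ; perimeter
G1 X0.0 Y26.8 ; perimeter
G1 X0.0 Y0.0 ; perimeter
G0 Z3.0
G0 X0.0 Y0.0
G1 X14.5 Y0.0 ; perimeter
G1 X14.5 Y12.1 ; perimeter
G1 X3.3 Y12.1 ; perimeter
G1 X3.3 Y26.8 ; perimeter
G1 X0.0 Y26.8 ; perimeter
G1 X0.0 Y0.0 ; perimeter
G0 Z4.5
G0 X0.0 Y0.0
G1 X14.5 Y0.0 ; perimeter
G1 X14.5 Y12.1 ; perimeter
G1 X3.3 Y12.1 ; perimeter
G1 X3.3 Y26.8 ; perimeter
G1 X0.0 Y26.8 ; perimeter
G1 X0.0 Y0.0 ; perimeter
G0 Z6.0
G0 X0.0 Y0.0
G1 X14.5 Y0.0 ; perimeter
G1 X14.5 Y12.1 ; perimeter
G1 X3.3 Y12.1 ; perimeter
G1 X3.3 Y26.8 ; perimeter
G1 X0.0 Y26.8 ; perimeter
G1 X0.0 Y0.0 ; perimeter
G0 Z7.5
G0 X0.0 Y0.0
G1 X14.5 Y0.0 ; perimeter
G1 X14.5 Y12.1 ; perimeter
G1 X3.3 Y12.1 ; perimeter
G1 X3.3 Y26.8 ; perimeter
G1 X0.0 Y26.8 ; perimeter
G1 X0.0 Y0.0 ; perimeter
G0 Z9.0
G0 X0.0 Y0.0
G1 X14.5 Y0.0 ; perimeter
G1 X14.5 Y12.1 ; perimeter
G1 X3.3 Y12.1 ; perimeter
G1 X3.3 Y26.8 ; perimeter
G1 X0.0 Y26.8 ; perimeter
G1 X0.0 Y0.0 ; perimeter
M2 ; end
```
solid part
  facet normal 0.0000 0.0000 -1.0000
    outer loop
      vertex 14.5 12.1 0.0
      vertex 14.5 0.0 0.0
      vertex 0.0 0.0 0.0
    endloop
  endfacet
  facet normal 0.0000 0.0000 -1.0000
    outer loop
      vertex 3.3 12.1 0.0
      vertex 14.5 12.1 0.0
      vertex 0.0 0.0 0.0
    endloop
  endfacet
  facet normal 0.0000 0.0000 -1.0000
    outer loop
      vertex 3.3 26.8 0.0
      vertex 3.3 12.1 0.0
      vertex 0.0 0.0 0.0
    endloop
  endfacet
  facet normal 0.0000 0.0000 -1.0000
    outer loop
      vertex 0.0 26.8 0.0
      vertex 3.3 26.8 0.0
      vertex 0.0 0.0 0.0
    endloop
  endfacet
  facet normal 0.0000 0.0000 1.0000
    outer loop
      vertex 0.0 0.0 9.0
      vertex 14.5 0.0 9.0
      vertex 14.5 12.1 9.0
    endloop
  endfacet
  facet normal 0.0000 0.0000 1.0000
    outer loop
      vertex 0.0 0.0 9.0
      vertex 14.5 12.1 9.0
      vertex 3.3 12.1 9.0
    endloop
  endfacet
  facet normal 0.0000 0.0000 1.0000
    outer loop
      vertex 0.0 0.0 9.0
      vertex 3.3 12.1 9.0
      vertex 3.3 26.8 9.0
    endloop
  endfacet
  facet normal 0.0000 0.0000 1.0000
    outer loop
      vertex 0.0 0.0 9.0
      vertex 3.3 26.8 9.0
      vertex 0.0 26.8 9.0
    endloop
  endfacet
  facet normal 0.0000 -1.0000 0.0000
    outer loop
      vertex 0.0 0.0 0.0
      vertex 14.5 0.0 0.0
      vertex 14.5 0.0 9.0
    endloop
  endfacet
  facet normal 0.0000 -1.0000 0.0000
    outer loop
      vertex 0.0 0.0 0.0
      vertex 14.5 0.0 9.0
      vertex 0.0 0.0 9.0
    endloop
  endfacet
  facet normal 1.0000 0.0000 0.0000
    outer loop
      vertex 14.5 0.0 0.0
      vertex 14.5 12.1 0.0
      vertex 14.5 12.1 9.0
    endloop
  endfacet
  facet normal 1.0000 0.0000 0.0000
    outer loop
      vertex 14.5 0.0 0.0
      vertex 14.5 12.1 9.0
      vertex 14.5 0.0 9.0
    endloop
  endfacet
  facet normal 0.0000 1.0000 0.0000
    outer loop
      vertex 14.5 12.1 0.0
      vertex 3.3 12.1 0.0
      vertex 3.3 12.1 9.0
    endloop
  endfacet
  facet normal 0.0000 1.0000 0.0000
    outer loop
      vertex 14.5 12.1 0.0
      vertex 3.3 12.1 9.0
      vertex 14.5 12.1 9.0
    endloop
  endfacet
  facet normal 1.0000 0.0000 0.0000
    outer loop
      vertex 3.3 12.1 0.0
      vertex 3.3 26.8 0.0
      vertex 3.3 26.8 9.0
    endloop
  endfacet
  facet normal 1.0000 0.0000 0.0000
    outer loop
      vertex 3.3 12.1 0.0
      vertex 3.3 26.8 9.0
      vertex 3.3 12.1 9.0
    endloop
  endfacet
  facet normal 0.0000 1.0000 0.0000
    outer loop
      vertex 3.3 26.8 0.0
      vertex 0.0 26.8 0.0
      vertex 0.0 26.8 9.0
    endloop
  endfacet
  facet normal 0.0000 1.0000 0.0000
    outer loop
      vertex 3.3 26.8 0.0
      vertex 0.0 26.8 9.0
      vertex 3.3 26.8 9.0
    endloop
  endfacet
  facet normal -1.0000 0.0000 0.0000
    outer loop
      vertex 0.0 26.8 0.0
      vertex 0.0 0.0 0.0
      vertex 0.0 0.0 9.0
    endloop
  endfacet
  facet normal -1.0000 0.0000 0.0000
    outer loop
      vertex 0.0 26.8 0.0
      vertex 0.0 0.0 9.0
      vertex 0.0 26.8 9.0
    endloop
  endfacet
endsolid part

The G0 Z moves step by Δz≈1.5 mm. Every layer's G1 loop is the same polygon, so the solid is a straight extrusion of it from z=0 to z≈9. Closing with flat bottom and top caps and triangulating gives 20 facets — an L-shaped prism: outer 14.5 × 26.8 mm, arm thicknesses ≈ 12.1 mm (horizontal) and 3.3 mm (vertical), extruded 9 mm in z.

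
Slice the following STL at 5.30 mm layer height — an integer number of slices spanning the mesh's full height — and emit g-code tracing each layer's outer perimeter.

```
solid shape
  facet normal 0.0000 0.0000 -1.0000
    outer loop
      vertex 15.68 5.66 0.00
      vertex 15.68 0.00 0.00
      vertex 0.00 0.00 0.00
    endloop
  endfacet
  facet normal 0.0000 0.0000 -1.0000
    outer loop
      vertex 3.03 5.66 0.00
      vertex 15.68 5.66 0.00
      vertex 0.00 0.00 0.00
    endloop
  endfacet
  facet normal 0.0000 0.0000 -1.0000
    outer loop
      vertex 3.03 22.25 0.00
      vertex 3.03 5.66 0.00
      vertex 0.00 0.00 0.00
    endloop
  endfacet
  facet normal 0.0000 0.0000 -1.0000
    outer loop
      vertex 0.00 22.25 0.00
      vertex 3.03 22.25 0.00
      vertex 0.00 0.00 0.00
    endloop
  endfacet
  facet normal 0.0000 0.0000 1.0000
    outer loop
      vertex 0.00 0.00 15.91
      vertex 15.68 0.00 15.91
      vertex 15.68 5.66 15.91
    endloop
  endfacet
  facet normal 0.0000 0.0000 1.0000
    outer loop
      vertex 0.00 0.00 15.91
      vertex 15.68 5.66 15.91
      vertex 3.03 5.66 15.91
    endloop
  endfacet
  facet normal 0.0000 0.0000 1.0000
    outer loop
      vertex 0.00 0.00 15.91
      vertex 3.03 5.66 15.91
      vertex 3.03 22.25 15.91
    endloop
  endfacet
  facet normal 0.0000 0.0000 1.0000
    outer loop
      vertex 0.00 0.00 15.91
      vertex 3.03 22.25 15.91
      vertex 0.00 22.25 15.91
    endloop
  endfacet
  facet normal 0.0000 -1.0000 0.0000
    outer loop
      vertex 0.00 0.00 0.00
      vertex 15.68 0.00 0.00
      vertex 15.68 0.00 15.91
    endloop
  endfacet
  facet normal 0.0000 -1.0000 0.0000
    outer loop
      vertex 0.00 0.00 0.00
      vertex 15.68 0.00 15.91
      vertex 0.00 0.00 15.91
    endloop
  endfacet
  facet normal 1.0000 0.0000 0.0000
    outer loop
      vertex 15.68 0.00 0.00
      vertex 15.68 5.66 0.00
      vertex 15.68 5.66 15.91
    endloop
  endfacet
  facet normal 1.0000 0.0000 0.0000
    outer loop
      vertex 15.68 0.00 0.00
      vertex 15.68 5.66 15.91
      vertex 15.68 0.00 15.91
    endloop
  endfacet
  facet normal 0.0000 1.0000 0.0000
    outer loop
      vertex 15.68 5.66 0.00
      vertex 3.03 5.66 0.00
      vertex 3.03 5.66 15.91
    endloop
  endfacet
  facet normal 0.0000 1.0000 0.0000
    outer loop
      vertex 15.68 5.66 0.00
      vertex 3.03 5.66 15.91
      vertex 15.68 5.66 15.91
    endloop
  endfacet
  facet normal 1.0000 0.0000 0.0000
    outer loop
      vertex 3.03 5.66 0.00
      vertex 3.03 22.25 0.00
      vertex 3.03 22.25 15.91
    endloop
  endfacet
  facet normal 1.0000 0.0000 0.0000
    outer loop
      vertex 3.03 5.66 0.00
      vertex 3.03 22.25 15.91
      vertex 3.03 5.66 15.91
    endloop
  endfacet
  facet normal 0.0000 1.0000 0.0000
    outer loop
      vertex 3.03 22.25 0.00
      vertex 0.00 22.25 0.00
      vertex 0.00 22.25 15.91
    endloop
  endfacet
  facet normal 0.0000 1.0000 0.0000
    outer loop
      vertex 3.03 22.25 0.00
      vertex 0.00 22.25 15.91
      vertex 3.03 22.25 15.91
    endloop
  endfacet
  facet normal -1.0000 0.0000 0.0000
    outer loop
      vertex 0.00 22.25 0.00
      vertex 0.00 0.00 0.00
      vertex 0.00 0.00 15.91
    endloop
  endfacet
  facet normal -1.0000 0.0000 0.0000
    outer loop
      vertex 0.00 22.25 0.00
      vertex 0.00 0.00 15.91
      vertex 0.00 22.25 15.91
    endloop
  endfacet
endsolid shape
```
; perimeter-only toolpath
G21 ; units = mm
G90 ; absolute positioning
G28 ; home
; layer 1
G0 Z5.30
G0 X0.00 Y0.00
G1 X15.68 Y0.00
G1 X15.68 Y5.66
G1 X3.03 Y5.66
G1 X3.03 Y22.25
G1 X0.00 Y22.25
G1 X0.00 Y0.00
; layer 2
G0 Z10.61
G0 X0.00 Y0.00
G1 X15.68 Y0.00
G1 X15.68 Y5.66
G1 X3.03 Y5.66
G1 X3.03 Y22.25
G1 X0.00 Y22.25
G1 X0.00 Y0.00
; layer 3
G0 Z15.91
G0 X0.00 Y0.00
G1 X15.68 Y0.00
G1 X15.68 Y5.66
G1 X3.03 Y5.66
G1 X3.03 Y22.25
G1 X0.00 Y22.25
G1 X0.00 Y0.00
M2 ; end

The solid is an L-shaped prism: outer 15.7 × 22.2 mm, arm thicknesses ≈ 5.66 mm (horizontal) and 3.03 mm (vertical), extruded 15.9 mm in z. Slicing at Δz = 5.30 mm — 3 equal slices spanning the solid's height, so layer i sits at z = i·h/3 — gives 3 non-empty perimeters. Each is a 6-segment closed polygon; G0 lifts to the layer z and rapids to the start vertex, then G1 traces the edges.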